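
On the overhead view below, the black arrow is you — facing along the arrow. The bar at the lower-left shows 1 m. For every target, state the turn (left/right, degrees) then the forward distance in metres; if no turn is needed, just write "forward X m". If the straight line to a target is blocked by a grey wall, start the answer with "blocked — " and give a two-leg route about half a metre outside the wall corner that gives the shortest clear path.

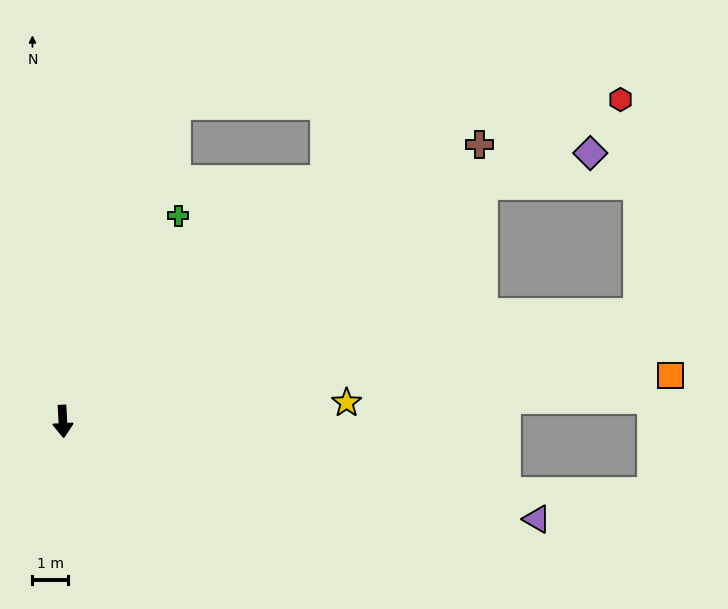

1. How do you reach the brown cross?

turn left 121°, forward 14.1 m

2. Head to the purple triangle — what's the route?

turn left 75°, forward 13.6 m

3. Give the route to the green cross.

turn left 148°, forward 6.6 m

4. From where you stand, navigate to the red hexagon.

turn left 117°, forward 18.1 m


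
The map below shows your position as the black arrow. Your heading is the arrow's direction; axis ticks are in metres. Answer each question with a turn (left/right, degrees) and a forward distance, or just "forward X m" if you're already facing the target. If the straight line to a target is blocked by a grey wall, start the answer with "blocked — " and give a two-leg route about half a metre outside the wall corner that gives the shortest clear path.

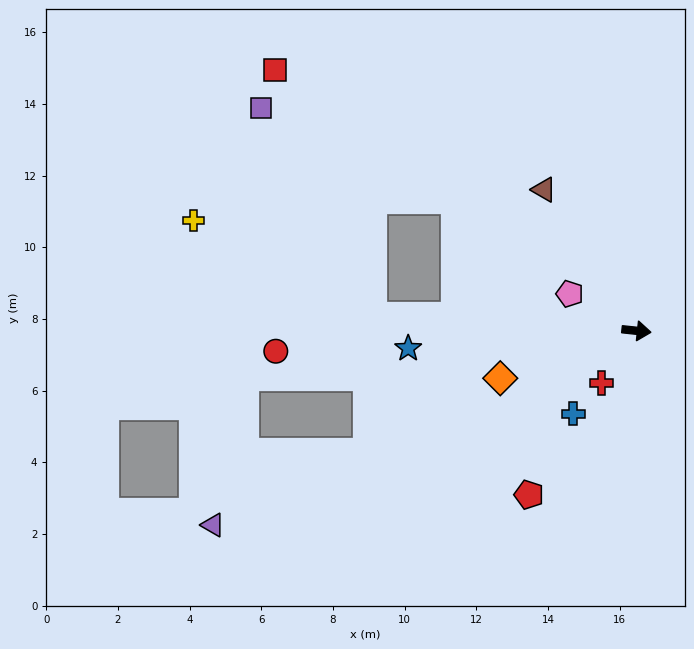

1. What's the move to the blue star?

turn right 170°, forward 6.4 m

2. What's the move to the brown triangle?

turn left 129°, forward 4.7 m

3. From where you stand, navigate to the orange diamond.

turn right 155°, forward 4.0 m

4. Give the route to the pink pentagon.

turn left 157°, forward 2.1 m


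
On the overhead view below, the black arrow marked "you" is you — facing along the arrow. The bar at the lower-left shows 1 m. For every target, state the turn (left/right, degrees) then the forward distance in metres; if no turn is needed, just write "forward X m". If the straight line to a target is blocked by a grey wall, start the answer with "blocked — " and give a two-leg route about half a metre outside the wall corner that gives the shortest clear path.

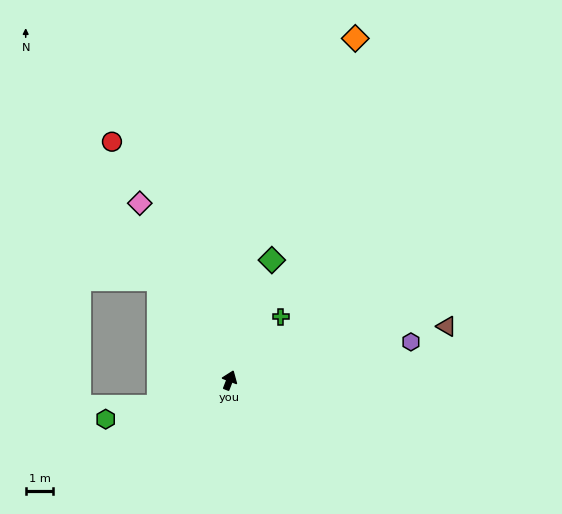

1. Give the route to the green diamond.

forward 4.6 m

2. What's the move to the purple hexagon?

turn right 57°, forward 6.7 m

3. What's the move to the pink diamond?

turn left 48°, forward 7.2 m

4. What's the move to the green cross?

turn right 18°, forward 3.0 m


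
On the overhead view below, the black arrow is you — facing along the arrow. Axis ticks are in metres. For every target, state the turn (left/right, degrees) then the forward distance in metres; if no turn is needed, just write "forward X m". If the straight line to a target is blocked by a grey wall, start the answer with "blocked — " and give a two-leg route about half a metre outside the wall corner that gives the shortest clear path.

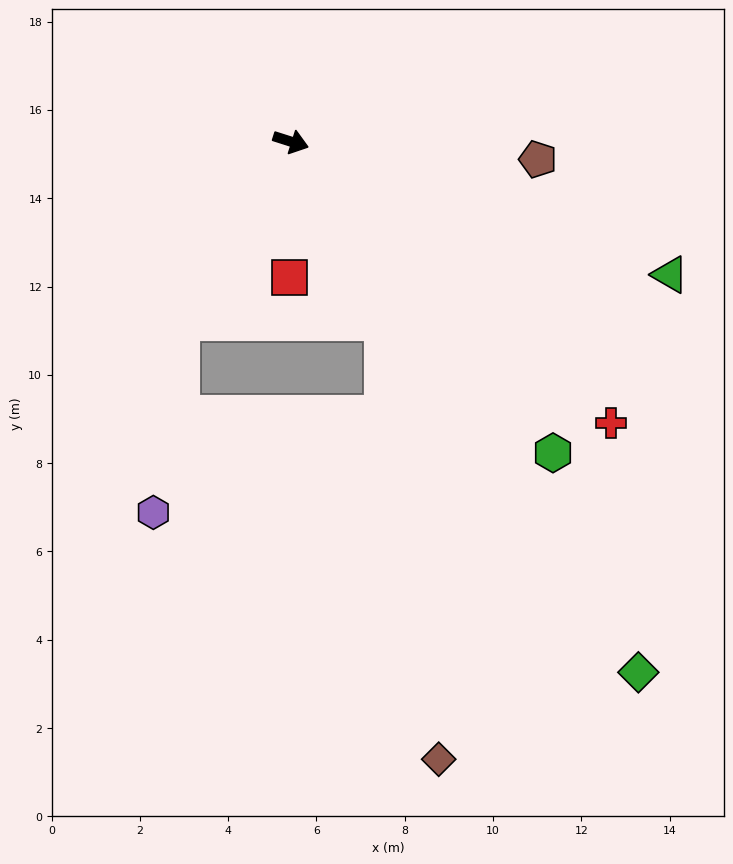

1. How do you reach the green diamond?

turn right 39°, forward 14.4 m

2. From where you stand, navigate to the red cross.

turn right 24°, forward 9.7 m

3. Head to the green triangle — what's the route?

forward 9.1 m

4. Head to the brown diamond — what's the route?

blocked — turn right 45°, forward 4.6 m, then turn right 20°, forward 10.0 m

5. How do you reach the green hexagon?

turn right 32°, forward 9.2 m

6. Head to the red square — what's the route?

turn right 73°, forward 3.1 m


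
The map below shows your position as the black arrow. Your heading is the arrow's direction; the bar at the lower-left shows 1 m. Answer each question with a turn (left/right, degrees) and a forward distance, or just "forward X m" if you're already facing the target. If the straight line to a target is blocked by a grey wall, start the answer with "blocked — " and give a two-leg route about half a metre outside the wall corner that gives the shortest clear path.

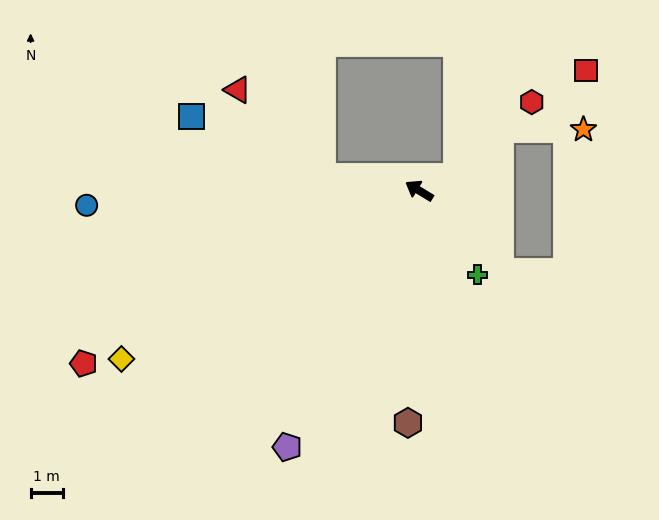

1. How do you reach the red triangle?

blocked — turn left 23°, forward 3.0 m, then turn right 37°, forward 3.7 m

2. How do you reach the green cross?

turn left 156°, forward 3.2 m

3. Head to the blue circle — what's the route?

turn left 34°, forward 10.3 m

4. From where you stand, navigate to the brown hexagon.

turn left 119°, forward 7.2 m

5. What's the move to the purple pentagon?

turn left 94°, forward 8.9 m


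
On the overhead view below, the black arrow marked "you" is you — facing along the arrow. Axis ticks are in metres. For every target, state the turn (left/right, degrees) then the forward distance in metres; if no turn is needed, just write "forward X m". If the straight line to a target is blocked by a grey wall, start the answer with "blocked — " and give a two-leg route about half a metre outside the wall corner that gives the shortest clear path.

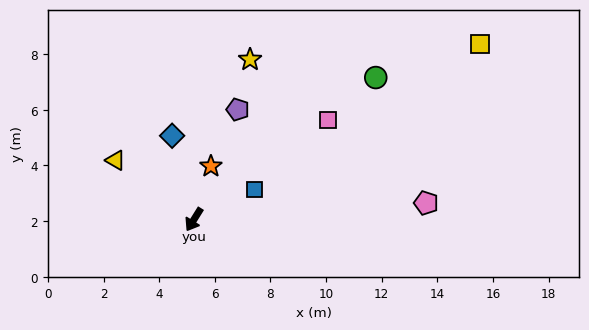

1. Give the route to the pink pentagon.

turn left 126°, forward 8.4 m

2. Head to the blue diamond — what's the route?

turn right 133°, forward 3.1 m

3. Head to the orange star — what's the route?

turn right 166°, forward 2.0 m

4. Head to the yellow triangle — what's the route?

turn right 95°, forward 3.5 m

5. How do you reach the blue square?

turn left 148°, forward 2.4 m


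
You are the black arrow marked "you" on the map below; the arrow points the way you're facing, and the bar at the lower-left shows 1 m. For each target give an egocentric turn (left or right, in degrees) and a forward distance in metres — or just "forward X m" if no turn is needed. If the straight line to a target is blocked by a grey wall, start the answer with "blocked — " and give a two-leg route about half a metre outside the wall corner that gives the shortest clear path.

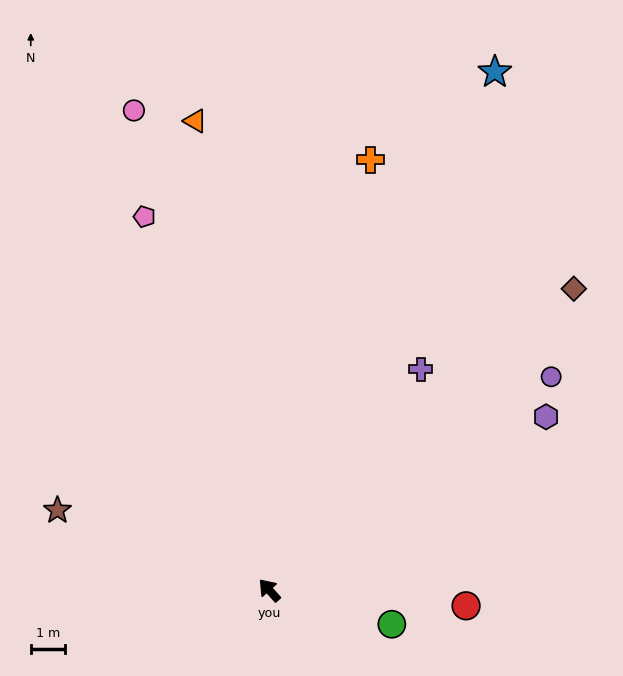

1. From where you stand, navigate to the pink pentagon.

turn right 23°, forward 11.4 m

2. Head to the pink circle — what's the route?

turn right 26°, forward 14.5 m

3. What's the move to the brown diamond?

turn right 87°, forward 12.4 m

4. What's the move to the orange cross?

turn right 55°, forward 12.8 m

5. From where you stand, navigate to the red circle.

turn right 136°, forward 5.7 m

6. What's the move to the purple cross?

turn right 76°, forward 7.8 m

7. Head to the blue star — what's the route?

turn right 65°, forward 16.4 m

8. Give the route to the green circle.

turn right 147°, forward 3.7 m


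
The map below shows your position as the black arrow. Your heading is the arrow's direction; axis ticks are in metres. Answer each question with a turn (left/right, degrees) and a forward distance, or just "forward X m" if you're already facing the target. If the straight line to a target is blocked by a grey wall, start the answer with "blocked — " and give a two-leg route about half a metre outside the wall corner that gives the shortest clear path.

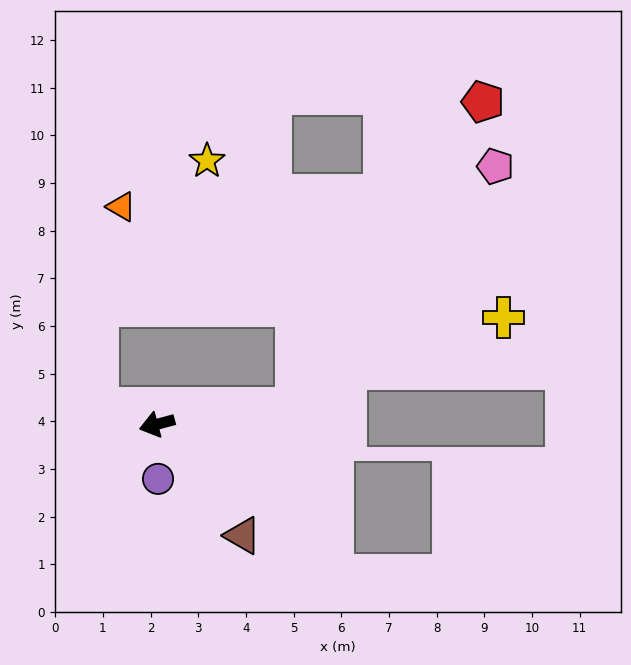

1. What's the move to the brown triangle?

turn left 113°, forward 2.9 m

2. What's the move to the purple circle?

turn left 76°, forward 1.1 m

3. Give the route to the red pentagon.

blocked — turn left 172°, forward 2.9 m, then turn left 51°, forward 7.5 m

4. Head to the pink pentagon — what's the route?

blocked — turn left 172°, forward 2.9 m, then turn left 43°, forward 6.6 m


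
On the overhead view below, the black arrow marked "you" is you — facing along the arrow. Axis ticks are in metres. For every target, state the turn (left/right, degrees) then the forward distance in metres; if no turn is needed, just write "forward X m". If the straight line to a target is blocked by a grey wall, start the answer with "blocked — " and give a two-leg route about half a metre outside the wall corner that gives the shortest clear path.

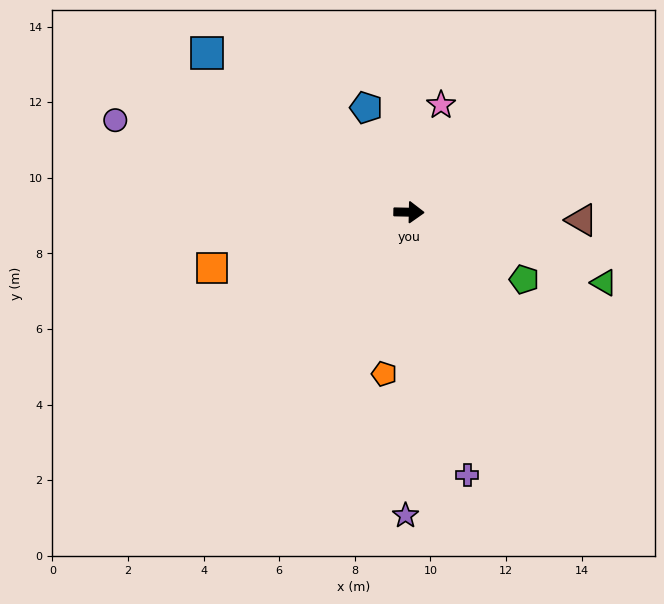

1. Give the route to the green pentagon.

turn right 29°, forward 3.5 m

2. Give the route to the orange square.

turn right 163°, forward 5.4 m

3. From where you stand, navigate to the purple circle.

turn left 164°, forward 8.1 m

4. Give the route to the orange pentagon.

turn right 98°, forward 4.3 m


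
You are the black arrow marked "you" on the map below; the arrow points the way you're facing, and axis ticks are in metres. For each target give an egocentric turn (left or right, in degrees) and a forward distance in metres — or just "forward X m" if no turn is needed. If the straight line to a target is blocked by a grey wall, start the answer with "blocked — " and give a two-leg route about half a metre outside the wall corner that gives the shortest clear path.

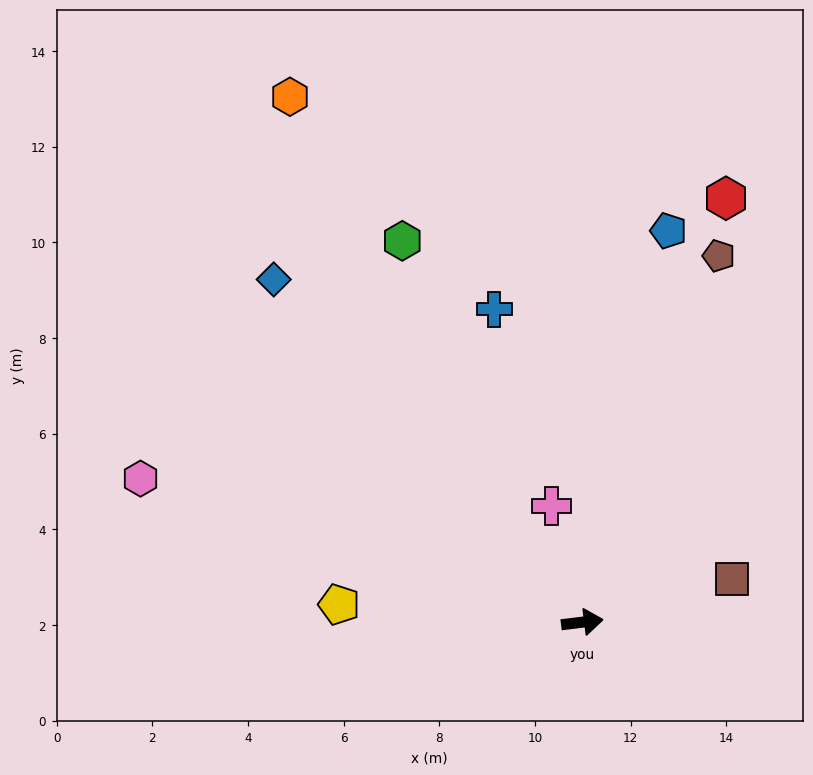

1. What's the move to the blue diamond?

turn left 125°, forward 9.6 m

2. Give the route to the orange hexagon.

turn left 112°, forward 12.6 m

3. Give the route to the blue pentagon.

turn left 71°, forward 8.4 m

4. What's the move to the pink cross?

turn left 98°, forward 2.5 m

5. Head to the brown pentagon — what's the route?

turn left 63°, forward 8.2 m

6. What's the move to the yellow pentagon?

turn left 169°, forward 5.1 m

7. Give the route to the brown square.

turn left 9°, forward 3.3 m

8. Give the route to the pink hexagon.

turn left 155°, forward 9.7 m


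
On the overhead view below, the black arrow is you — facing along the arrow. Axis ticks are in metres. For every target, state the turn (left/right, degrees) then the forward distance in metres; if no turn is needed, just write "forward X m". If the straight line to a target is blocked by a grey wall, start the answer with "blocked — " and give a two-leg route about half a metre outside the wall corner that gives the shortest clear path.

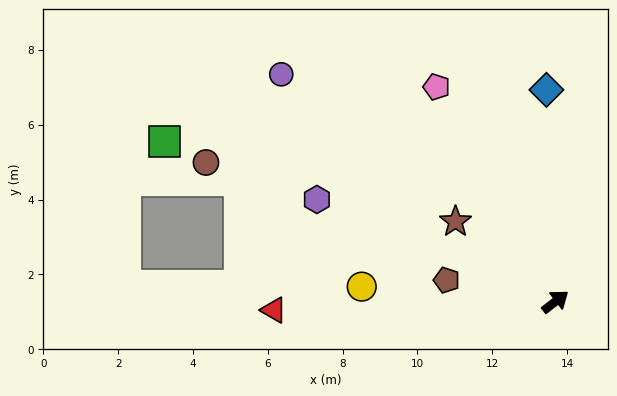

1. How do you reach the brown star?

turn left 104°, forward 3.4 m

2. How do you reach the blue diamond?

turn left 55°, forward 5.7 m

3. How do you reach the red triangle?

turn left 144°, forward 7.5 m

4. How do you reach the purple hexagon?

turn left 119°, forward 6.9 m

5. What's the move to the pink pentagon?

turn left 81°, forward 6.6 m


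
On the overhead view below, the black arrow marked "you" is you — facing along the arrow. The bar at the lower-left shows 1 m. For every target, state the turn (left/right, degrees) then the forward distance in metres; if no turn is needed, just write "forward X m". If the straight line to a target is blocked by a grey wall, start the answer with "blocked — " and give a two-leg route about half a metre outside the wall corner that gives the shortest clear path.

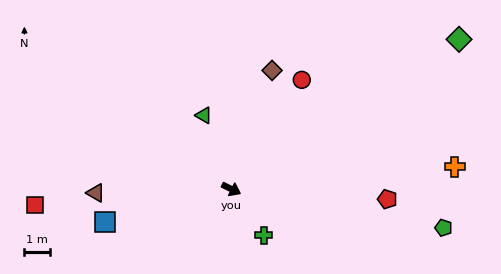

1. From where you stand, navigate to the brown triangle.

turn right 152°, forward 5.3 m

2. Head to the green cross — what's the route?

turn right 29°, forward 2.2 m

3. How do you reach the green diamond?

turn left 60°, forward 10.7 m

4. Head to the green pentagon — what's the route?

turn left 16°, forward 8.5 m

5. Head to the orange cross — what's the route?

turn left 32°, forward 8.8 m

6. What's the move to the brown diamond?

turn left 98°, forward 4.9 m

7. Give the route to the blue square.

turn right 139°, forward 5.1 m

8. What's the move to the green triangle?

turn left 137°, forward 3.1 m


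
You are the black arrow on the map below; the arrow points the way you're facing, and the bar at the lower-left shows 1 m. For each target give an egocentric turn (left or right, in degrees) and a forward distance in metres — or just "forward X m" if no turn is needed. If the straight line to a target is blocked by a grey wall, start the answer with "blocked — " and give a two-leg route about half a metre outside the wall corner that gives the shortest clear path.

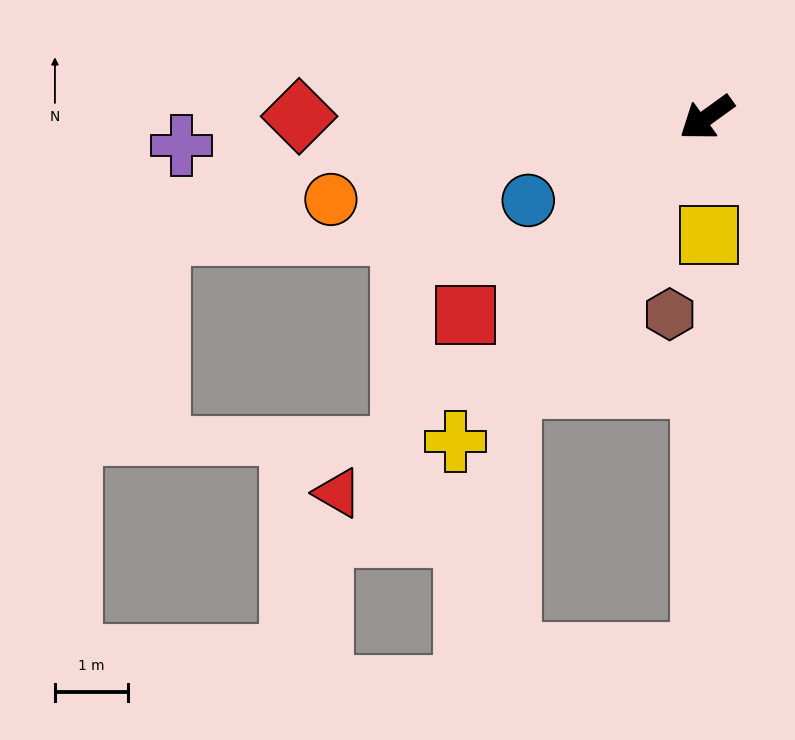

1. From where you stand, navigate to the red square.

turn left 3°, forward 4.3 m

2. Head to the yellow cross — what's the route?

turn left 16°, forward 5.6 m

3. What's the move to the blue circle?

turn right 11°, forward 2.7 m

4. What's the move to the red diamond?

turn right 36°, forward 5.6 m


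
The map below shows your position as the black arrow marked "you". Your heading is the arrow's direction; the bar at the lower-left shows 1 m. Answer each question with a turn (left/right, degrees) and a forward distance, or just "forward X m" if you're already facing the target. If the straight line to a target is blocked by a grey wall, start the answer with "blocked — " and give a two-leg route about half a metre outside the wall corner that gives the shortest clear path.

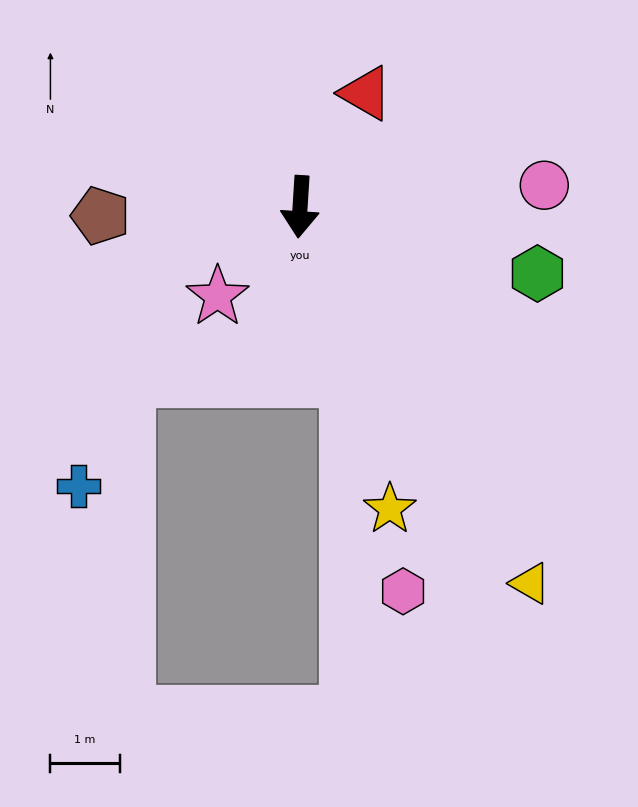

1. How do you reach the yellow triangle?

turn left 35°, forward 6.4 m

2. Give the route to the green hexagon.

turn left 78°, forward 3.6 m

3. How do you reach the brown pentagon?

turn right 84°, forward 2.9 m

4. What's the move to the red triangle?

turn left 154°, forward 1.9 m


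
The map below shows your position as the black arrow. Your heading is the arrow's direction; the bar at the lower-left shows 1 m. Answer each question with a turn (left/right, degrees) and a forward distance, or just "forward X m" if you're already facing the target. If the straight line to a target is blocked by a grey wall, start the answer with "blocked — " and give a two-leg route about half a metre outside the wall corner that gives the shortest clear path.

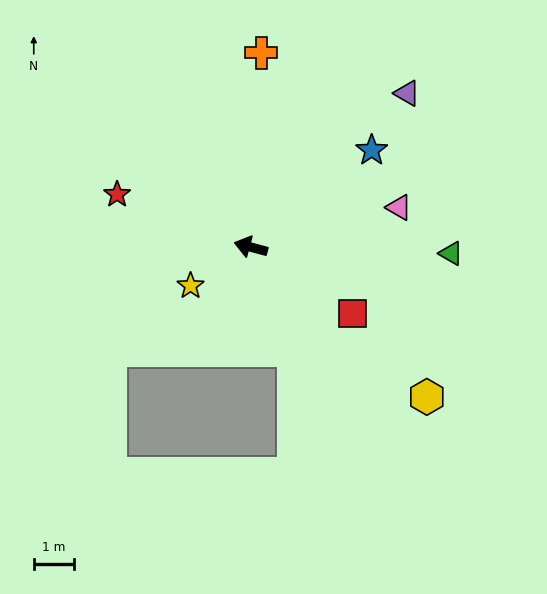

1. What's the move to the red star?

turn right 7°, forward 3.6 m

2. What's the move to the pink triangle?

turn right 150°, forward 3.8 m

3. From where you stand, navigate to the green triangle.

turn right 167°, forward 5.0 m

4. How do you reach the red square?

turn left 162°, forward 3.0 m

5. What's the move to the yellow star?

turn left 48°, forward 1.8 m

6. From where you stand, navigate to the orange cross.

turn right 78°, forward 4.9 m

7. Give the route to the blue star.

turn right 126°, forward 3.9 m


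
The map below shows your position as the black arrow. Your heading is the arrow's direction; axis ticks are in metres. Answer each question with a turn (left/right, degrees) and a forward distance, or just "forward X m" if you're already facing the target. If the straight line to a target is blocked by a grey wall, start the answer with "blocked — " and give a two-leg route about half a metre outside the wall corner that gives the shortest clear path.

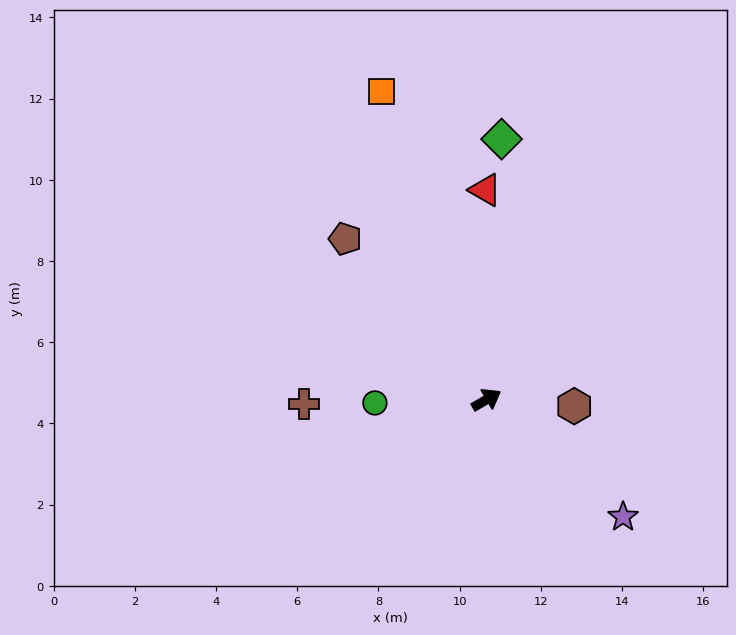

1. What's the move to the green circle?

turn left 151°, forward 2.8 m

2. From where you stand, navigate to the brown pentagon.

turn left 101°, forward 5.3 m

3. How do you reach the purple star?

turn right 71°, forward 4.4 m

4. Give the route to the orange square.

turn left 79°, forward 8.0 m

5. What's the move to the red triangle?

turn left 60°, forward 5.2 m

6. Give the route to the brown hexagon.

turn right 34°, forward 2.2 m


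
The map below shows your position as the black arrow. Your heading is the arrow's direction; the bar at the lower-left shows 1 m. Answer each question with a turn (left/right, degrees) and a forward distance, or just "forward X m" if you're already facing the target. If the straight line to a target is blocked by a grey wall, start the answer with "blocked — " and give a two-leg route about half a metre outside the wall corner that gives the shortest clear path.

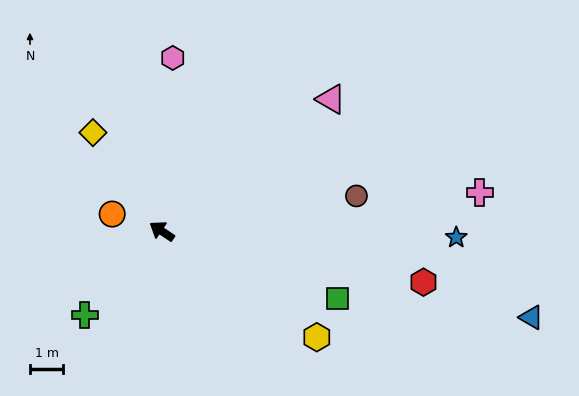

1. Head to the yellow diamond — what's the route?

turn right 21°, forward 3.6 m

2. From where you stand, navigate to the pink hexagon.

turn right 60°, forward 5.2 m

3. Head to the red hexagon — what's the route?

turn right 157°, forward 8.0 m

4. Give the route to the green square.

turn right 167°, forward 5.6 m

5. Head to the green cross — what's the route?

turn left 81°, forward 3.4 m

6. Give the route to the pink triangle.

turn right 108°, forward 6.4 m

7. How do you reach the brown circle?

turn right 136°, forward 5.9 m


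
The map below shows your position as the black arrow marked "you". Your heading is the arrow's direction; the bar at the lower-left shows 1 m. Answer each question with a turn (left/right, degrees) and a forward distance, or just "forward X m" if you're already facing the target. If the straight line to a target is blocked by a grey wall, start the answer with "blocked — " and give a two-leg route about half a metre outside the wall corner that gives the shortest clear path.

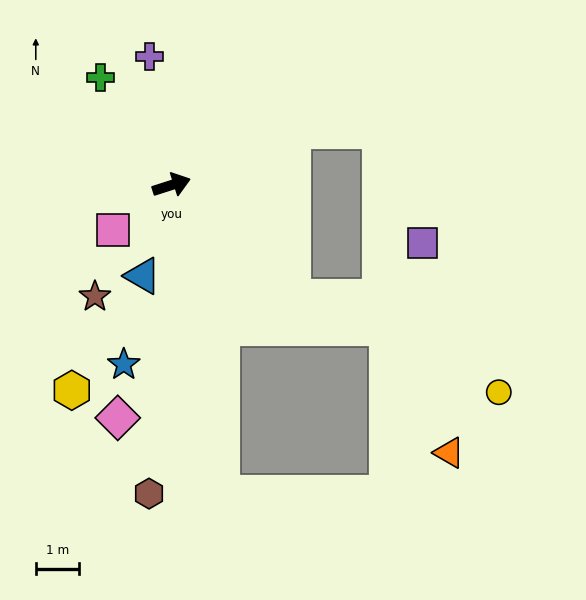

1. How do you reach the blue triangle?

turn right 125°, forward 2.2 m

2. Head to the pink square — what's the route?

turn right 160°, forward 1.7 m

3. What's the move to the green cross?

turn left 106°, forward 2.9 m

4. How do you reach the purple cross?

turn left 82°, forward 3.0 m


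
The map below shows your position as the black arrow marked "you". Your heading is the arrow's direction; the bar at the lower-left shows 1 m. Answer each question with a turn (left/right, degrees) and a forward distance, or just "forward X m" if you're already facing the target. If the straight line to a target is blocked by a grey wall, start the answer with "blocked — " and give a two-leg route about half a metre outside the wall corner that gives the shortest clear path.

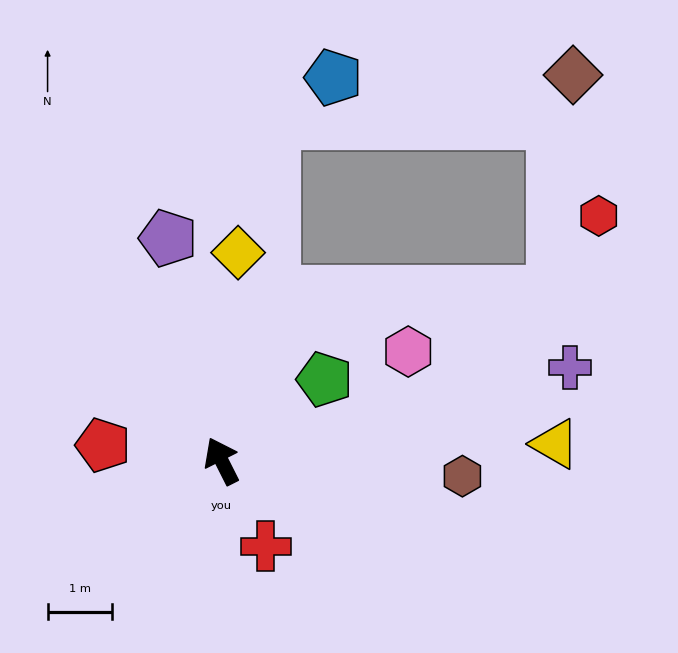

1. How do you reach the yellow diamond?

turn right 31°, forward 3.3 m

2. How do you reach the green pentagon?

turn right 78°, forward 2.1 m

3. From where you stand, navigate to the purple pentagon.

turn right 13°, forward 3.6 m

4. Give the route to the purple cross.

turn right 102°, forward 5.6 m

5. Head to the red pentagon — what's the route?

turn left 56°, forward 1.9 m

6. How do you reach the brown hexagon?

turn right 120°, forward 3.8 m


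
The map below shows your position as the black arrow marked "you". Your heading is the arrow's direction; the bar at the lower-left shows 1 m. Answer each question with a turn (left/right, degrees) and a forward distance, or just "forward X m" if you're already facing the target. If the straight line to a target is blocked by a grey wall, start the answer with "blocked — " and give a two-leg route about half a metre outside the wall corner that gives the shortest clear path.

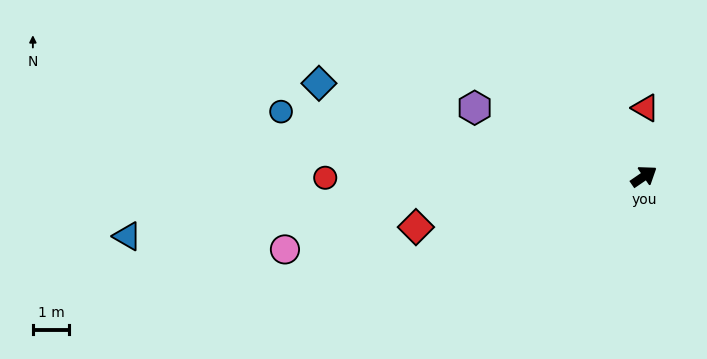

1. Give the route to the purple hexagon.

turn left 124°, forward 5.0 m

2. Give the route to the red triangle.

turn left 54°, forward 1.9 m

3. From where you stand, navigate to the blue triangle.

turn left 152°, forward 14.3 m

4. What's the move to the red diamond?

turn left 158°, forward 6.4 m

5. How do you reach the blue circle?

turn left 135°, forward 10.2 m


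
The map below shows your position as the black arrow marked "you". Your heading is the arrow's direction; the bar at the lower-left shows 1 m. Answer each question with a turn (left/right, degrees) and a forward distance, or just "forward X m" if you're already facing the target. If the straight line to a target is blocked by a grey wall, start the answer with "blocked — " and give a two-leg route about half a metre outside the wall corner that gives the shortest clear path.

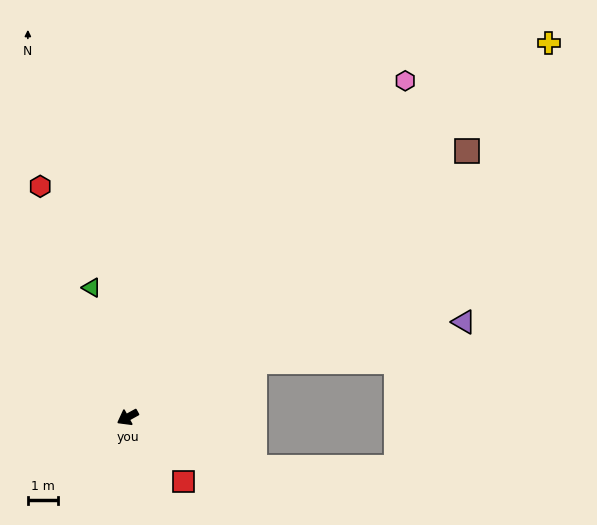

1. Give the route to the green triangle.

turn right 103°, forward 4.5 m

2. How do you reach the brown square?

turn right 171°, forward 14.4 m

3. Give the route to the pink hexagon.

turn right 158°, forward 14.6 m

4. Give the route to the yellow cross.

turn right 167°, forward 18.8 m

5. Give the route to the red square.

turn left 102°, forward 2.8 m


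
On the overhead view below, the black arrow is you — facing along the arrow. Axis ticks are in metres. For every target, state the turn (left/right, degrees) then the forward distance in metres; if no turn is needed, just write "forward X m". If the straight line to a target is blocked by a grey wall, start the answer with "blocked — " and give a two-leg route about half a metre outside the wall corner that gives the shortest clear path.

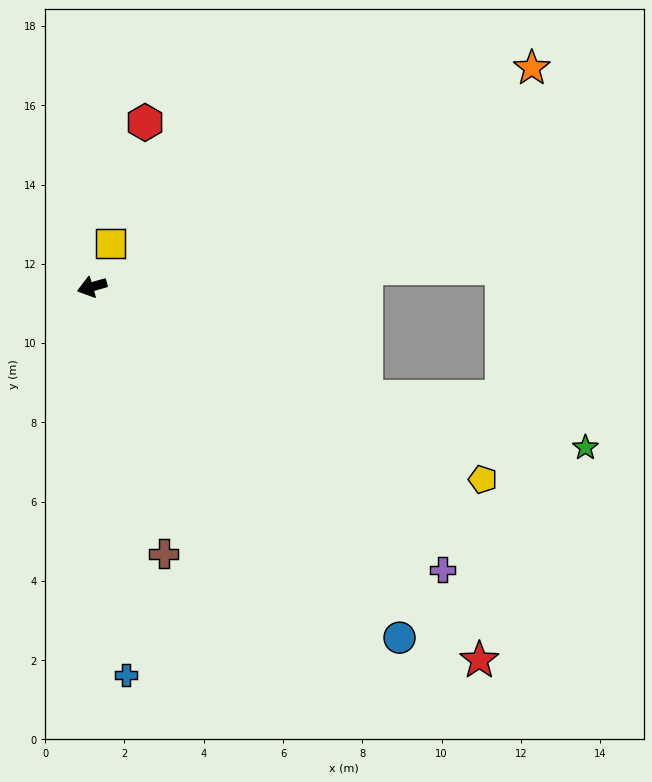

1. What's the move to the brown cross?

turn left 89°, forward 7.0 m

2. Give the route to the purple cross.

turn left 125°, forward 11.4 m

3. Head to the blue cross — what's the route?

turn left 79°, forward 9.8 m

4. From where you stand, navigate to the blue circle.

turn left 115°, forward 11.8 m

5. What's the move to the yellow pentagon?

turn left 138°, forward 11.0 m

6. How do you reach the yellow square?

turn right 129°, forward 1.2 m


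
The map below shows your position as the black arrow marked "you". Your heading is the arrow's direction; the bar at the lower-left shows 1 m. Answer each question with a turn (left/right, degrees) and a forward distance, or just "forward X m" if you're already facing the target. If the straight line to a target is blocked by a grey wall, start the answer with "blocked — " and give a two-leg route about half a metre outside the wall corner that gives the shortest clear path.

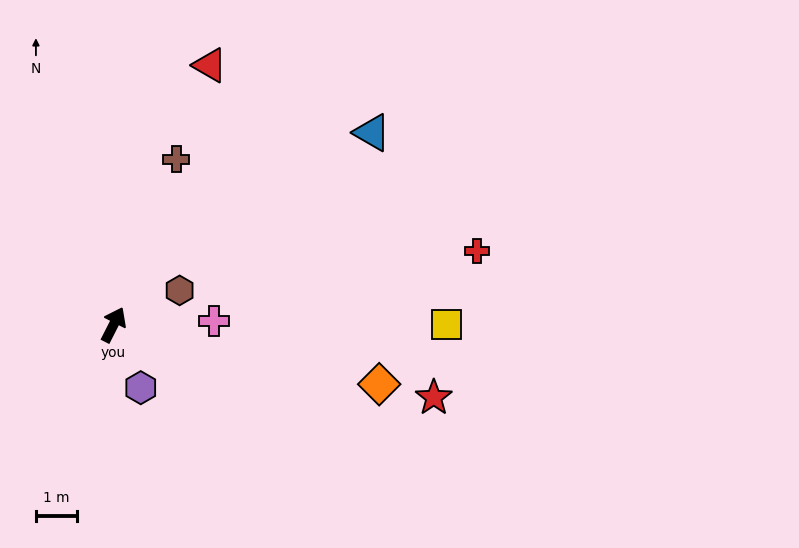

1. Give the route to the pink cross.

turn right 61°, forward 2.4 m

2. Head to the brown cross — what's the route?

turn left 6°, forward 4.3 m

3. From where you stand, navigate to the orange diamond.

turn right 76°, forward 6.6 m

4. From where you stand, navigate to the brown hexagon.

turn right 36°, forward 1.8 m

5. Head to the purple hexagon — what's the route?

turn right 130°, forward 1.7 m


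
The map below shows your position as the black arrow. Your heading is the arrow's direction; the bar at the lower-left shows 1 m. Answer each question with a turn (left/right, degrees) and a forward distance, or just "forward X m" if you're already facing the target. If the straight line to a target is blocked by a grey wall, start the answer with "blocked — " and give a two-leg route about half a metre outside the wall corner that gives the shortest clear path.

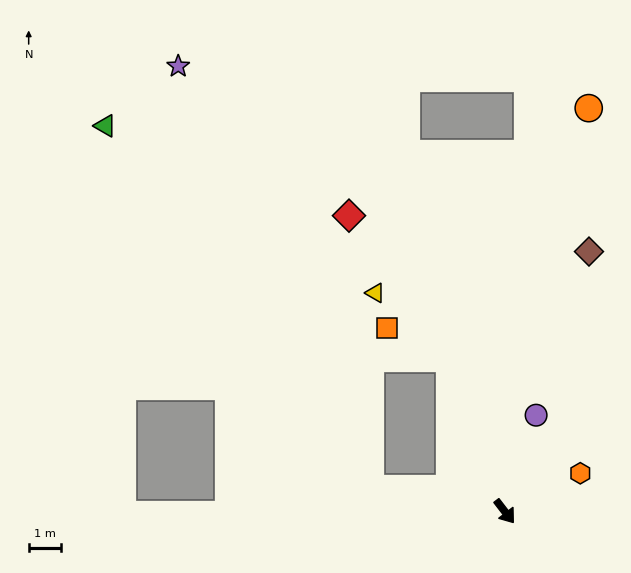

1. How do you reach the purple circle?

turn left 124°, forward 3.1 m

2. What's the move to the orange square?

blocked — turn left 162°, forward 5.0 m, then turn left 45°, forward 2.1 m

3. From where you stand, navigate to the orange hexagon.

turn left 79°, forward 2.6 m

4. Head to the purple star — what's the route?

blocked — turn right 137°, forward 4.2 m, then turn right 56°, forward 14.2 m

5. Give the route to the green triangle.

blocked — turn right 137°, forward 4.2 m, then turn right 44°, forward 13.8 m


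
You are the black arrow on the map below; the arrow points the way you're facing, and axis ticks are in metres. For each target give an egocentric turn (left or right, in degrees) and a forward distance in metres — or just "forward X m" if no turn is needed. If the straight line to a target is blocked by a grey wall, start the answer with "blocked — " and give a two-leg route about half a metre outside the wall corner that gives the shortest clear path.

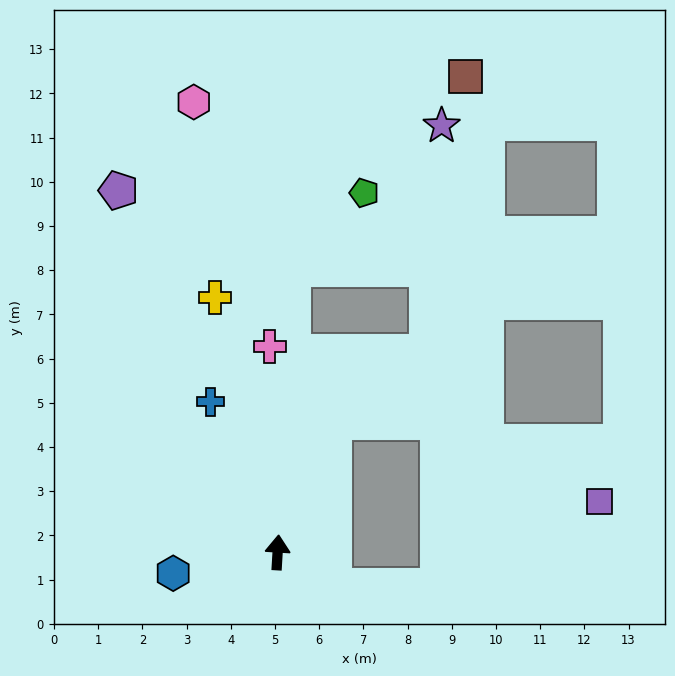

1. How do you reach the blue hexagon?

turn left 105°, forward 2.4 m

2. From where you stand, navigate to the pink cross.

turn left 6°, forward 4.7 m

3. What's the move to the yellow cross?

turn left 17°, forward 5.9 m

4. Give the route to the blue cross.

turn left 27°, forward 3.7 m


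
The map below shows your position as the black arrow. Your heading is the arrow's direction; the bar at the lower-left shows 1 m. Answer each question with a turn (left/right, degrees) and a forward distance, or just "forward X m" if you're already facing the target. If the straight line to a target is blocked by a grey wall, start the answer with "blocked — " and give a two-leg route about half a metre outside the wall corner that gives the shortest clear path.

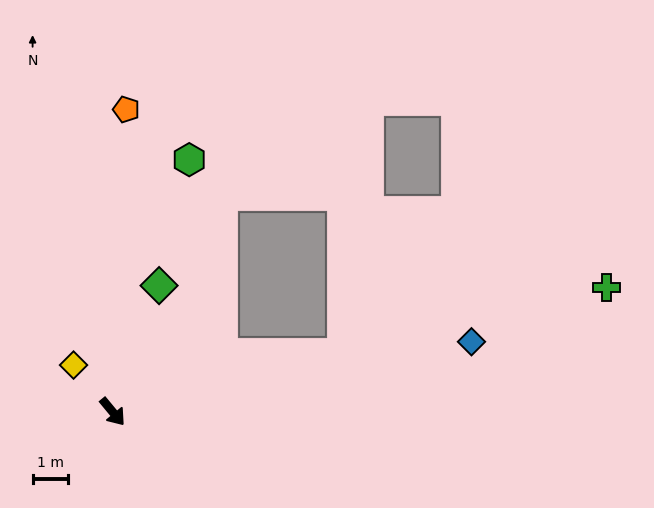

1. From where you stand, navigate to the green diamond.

turn left 120°, forward 3.8 m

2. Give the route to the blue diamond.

turn left 61°, forward 10.3 m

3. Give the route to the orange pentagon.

turn left 138°, forward 8.5 m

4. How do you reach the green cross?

turn left 65°, forward 14.3 m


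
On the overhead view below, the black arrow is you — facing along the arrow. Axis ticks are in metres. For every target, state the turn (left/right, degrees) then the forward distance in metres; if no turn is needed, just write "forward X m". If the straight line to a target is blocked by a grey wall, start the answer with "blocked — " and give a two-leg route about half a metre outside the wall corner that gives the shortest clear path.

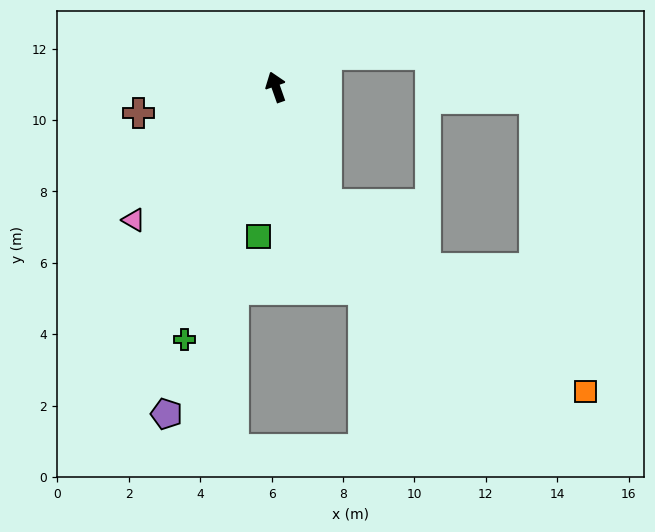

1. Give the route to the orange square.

blocked — turn right 176°, forward 3.6 m, then turn left 31°, forward 8.9 m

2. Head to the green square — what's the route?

turn left 154°, forward 4.2 m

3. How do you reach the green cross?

turn left 141°, forward 7.5 m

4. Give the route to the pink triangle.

turn left 114°, forward 5.5 m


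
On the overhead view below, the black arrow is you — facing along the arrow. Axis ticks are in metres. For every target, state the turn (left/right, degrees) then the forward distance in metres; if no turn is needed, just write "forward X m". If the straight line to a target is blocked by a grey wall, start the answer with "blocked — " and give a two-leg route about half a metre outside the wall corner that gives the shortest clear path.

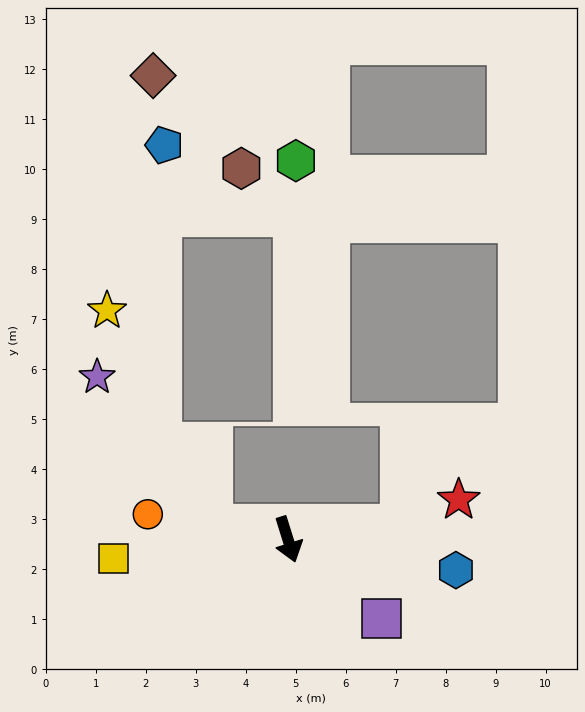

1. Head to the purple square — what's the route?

turn left 33°, forward 2.5 m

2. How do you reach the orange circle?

turn right 118°, forward 2.8 m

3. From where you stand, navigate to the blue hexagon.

turn left 62°, forward 3.4 m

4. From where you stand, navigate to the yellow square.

turn right 101°, forward 3.5 m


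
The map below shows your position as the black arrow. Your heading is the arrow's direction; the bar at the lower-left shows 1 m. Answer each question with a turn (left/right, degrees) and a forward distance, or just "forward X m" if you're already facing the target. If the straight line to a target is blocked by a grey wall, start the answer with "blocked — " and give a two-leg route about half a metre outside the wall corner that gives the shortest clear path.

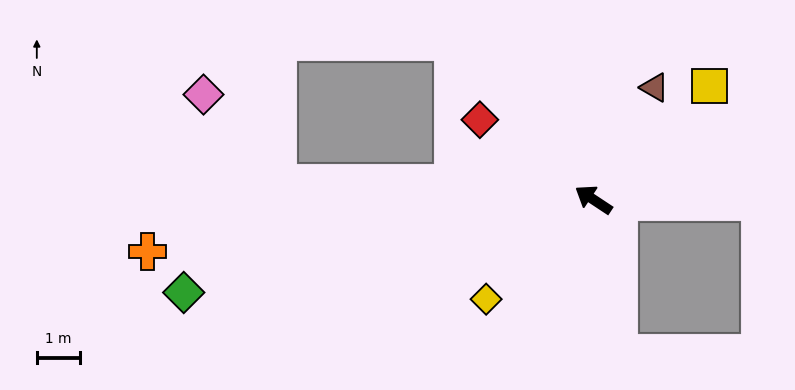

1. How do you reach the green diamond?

turn left 46°, forward 9.7 m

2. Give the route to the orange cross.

turn left 40°, forward 10.4 m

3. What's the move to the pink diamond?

blocked — turn left 30°, forward 7.3 m, then turn right 46°, forward 2.7 m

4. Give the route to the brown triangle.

turn right 85°, forward 3.0 m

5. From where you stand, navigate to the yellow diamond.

turn left 76°, forward 3.4 m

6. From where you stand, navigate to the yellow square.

turn right 102°, forward 3.8 m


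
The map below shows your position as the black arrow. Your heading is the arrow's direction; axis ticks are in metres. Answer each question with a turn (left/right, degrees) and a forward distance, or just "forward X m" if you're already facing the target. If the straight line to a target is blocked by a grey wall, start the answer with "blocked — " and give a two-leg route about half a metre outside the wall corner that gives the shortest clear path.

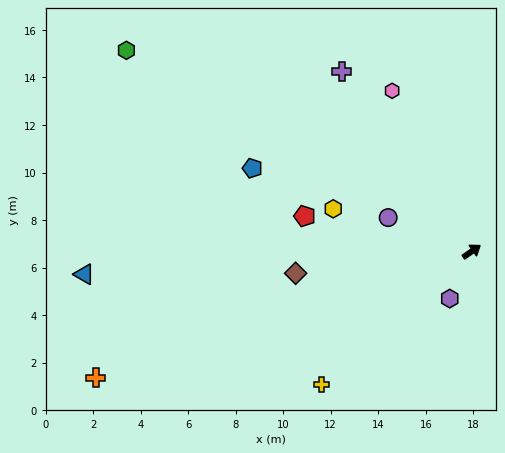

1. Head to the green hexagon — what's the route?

turn left 115°, forward 16.8 m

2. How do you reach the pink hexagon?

turn left 81°, forward 7.5 m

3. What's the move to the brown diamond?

turn left 152°, forward 7.5 m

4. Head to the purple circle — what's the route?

turn left 123°, forward 3.8 m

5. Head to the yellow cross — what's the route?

turn right 173°, forward 8.4 m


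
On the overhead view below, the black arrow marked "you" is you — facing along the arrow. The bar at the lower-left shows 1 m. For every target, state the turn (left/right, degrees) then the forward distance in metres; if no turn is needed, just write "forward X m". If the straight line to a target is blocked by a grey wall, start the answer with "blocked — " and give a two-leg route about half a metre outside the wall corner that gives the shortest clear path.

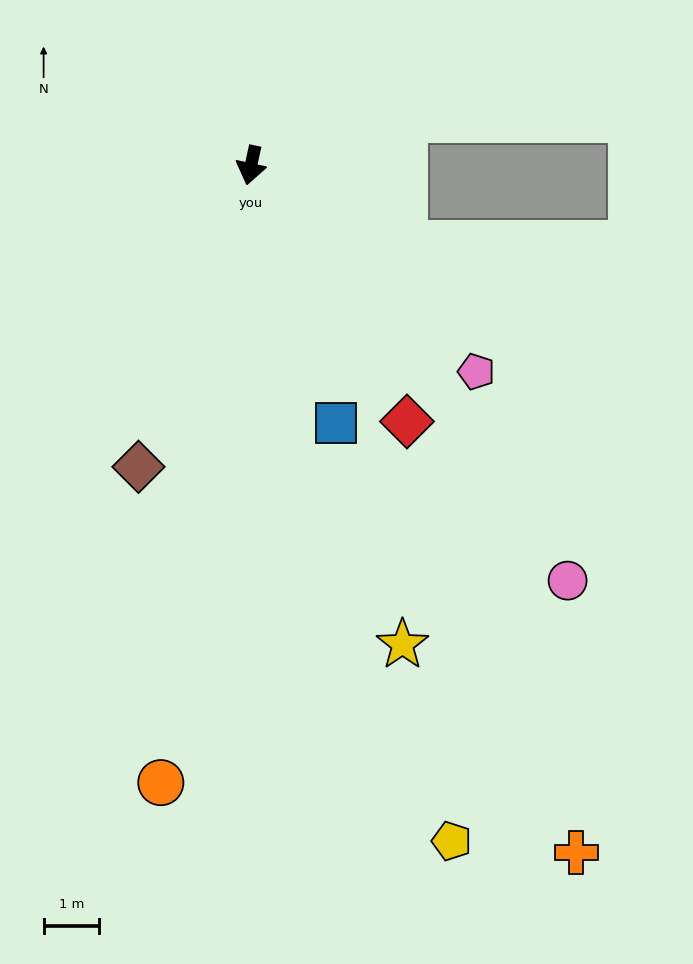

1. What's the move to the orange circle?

turn left 4°, forward 11.3 m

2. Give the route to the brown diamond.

turn right 8°, forward 5.8 m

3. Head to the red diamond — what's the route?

turn left 43°, forward 5.4 m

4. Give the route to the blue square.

turn left 30°, forward 4.9 m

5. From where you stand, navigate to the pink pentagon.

turn left 60°, forward 5.5 m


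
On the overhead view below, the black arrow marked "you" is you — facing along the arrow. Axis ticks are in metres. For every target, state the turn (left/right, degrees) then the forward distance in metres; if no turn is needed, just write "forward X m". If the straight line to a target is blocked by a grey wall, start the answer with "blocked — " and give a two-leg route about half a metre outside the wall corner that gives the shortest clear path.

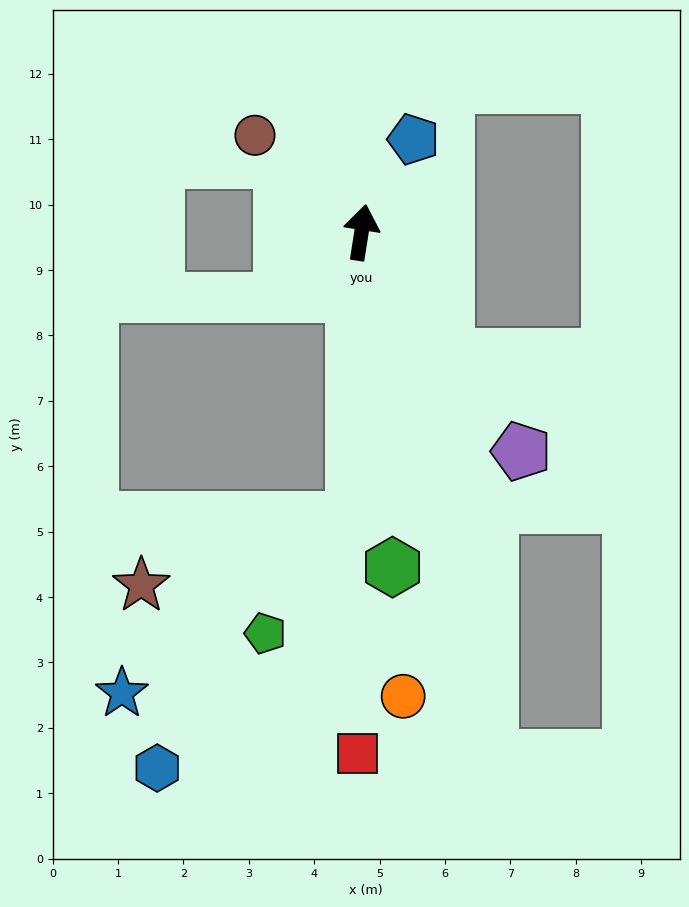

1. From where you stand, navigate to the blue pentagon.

turn right 20°, forward 1.6 m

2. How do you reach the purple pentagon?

turn right 135°, forward 4.1 m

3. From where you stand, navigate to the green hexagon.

turn right 166°, forward 5.1 m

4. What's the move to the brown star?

blocked — turn right 173°, forward 4.4 m, then turn right 71°, forward 3.4 m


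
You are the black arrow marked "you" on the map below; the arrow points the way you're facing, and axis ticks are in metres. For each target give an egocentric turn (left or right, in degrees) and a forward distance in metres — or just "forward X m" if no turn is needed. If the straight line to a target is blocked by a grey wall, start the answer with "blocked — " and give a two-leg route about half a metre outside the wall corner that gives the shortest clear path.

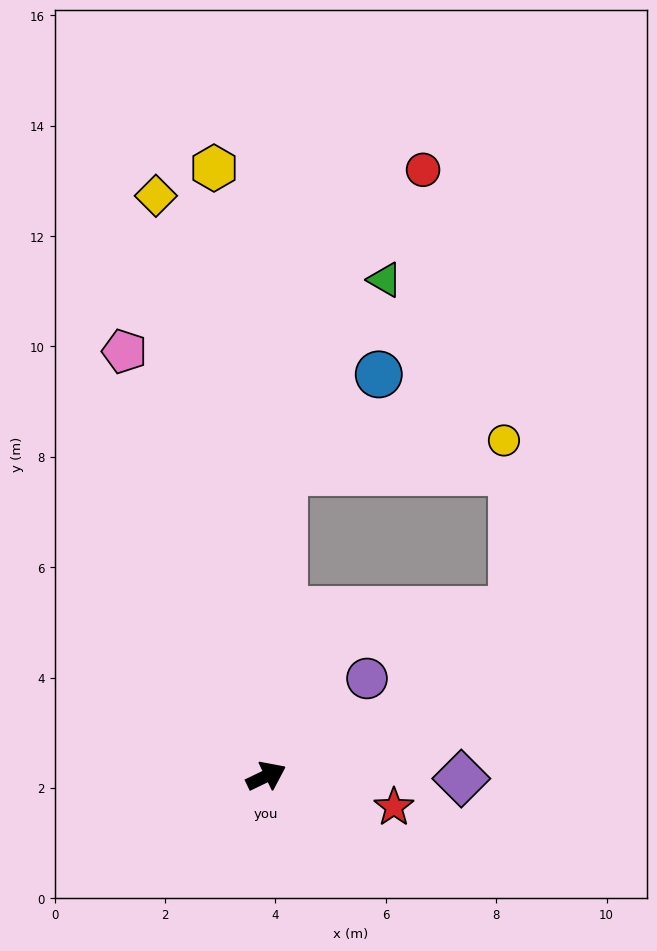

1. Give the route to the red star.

turn right 39°, forward 2.4 m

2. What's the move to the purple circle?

turn left 18°, forward 2.5 m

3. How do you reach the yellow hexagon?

turn left 69°, forward 11.1 m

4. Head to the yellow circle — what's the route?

blocked — turn left 61°, forward 5.5 m, then turn right 78°, forward 4.0 m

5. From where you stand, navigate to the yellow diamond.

turn left 75°, forward 10.7 m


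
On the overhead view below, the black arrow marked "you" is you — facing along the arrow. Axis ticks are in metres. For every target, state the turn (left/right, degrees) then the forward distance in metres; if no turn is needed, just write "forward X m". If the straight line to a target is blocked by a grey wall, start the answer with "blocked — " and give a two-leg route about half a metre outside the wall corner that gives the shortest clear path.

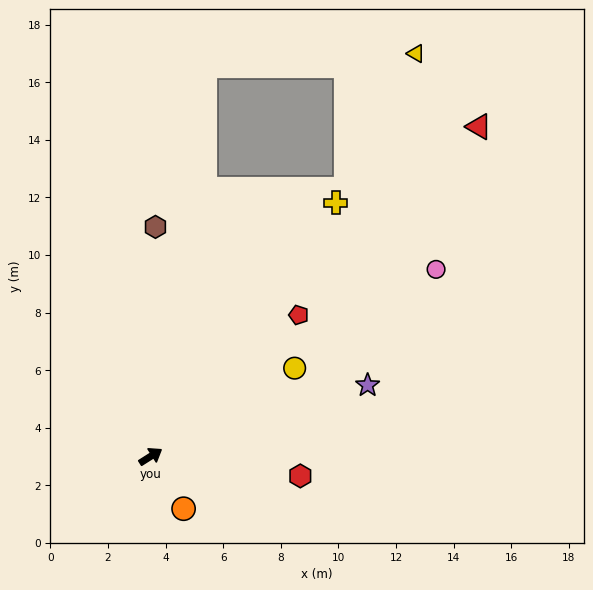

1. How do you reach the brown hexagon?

turn left 56°, forward 8.0 m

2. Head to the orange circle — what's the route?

turn right 90°, forward 2.1 m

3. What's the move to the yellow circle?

forward 5.9 m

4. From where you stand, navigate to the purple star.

turn right 14°, forward 7.9 m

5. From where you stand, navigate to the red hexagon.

turn right 40°, forward 5.2 m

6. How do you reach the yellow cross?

turn left 22°, forward 10.9 m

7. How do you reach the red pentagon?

turn left 11°, forward 7.1 m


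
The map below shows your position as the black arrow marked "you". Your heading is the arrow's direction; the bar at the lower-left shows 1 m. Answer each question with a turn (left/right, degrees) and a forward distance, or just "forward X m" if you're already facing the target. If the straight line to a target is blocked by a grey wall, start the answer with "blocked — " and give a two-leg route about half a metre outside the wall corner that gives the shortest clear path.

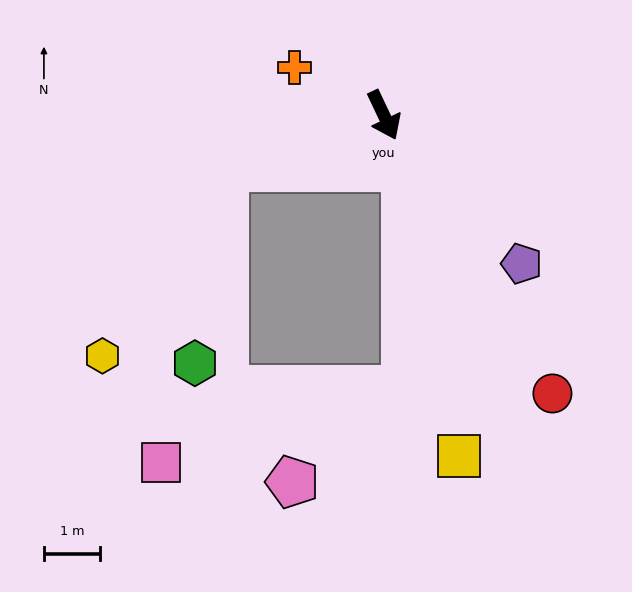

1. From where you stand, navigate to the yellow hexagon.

blocked — turn right 97°, forward 3.0 m, then turn left 39°, forward 4.0 m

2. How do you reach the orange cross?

turn right 144°, forward 1.8 m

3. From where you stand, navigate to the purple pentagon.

turn left 17°, forward 3.6 m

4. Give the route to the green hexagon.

blocked — turn right 97°, forward 3.0 m, then turn left 63°, forward 3.5 m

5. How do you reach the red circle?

turn left 6°, forward 5.8 m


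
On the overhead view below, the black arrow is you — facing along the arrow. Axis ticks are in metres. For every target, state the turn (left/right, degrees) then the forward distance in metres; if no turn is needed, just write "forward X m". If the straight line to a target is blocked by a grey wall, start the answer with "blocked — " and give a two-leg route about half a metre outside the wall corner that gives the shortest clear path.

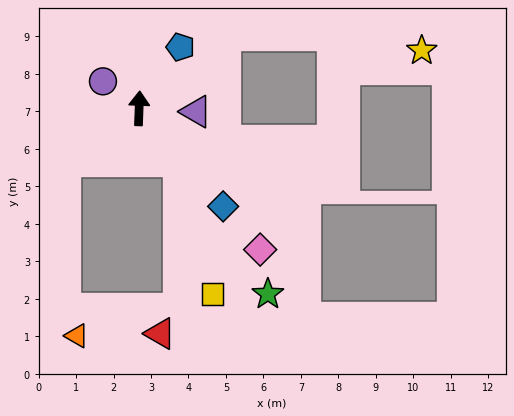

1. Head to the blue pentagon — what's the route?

turn right 32°, forward 2.0 m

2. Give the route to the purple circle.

turn left 55°, forward 1.2 m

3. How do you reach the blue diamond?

turn right 137°, forward 3.4 m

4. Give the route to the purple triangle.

turn right 91°, forward 1.5 m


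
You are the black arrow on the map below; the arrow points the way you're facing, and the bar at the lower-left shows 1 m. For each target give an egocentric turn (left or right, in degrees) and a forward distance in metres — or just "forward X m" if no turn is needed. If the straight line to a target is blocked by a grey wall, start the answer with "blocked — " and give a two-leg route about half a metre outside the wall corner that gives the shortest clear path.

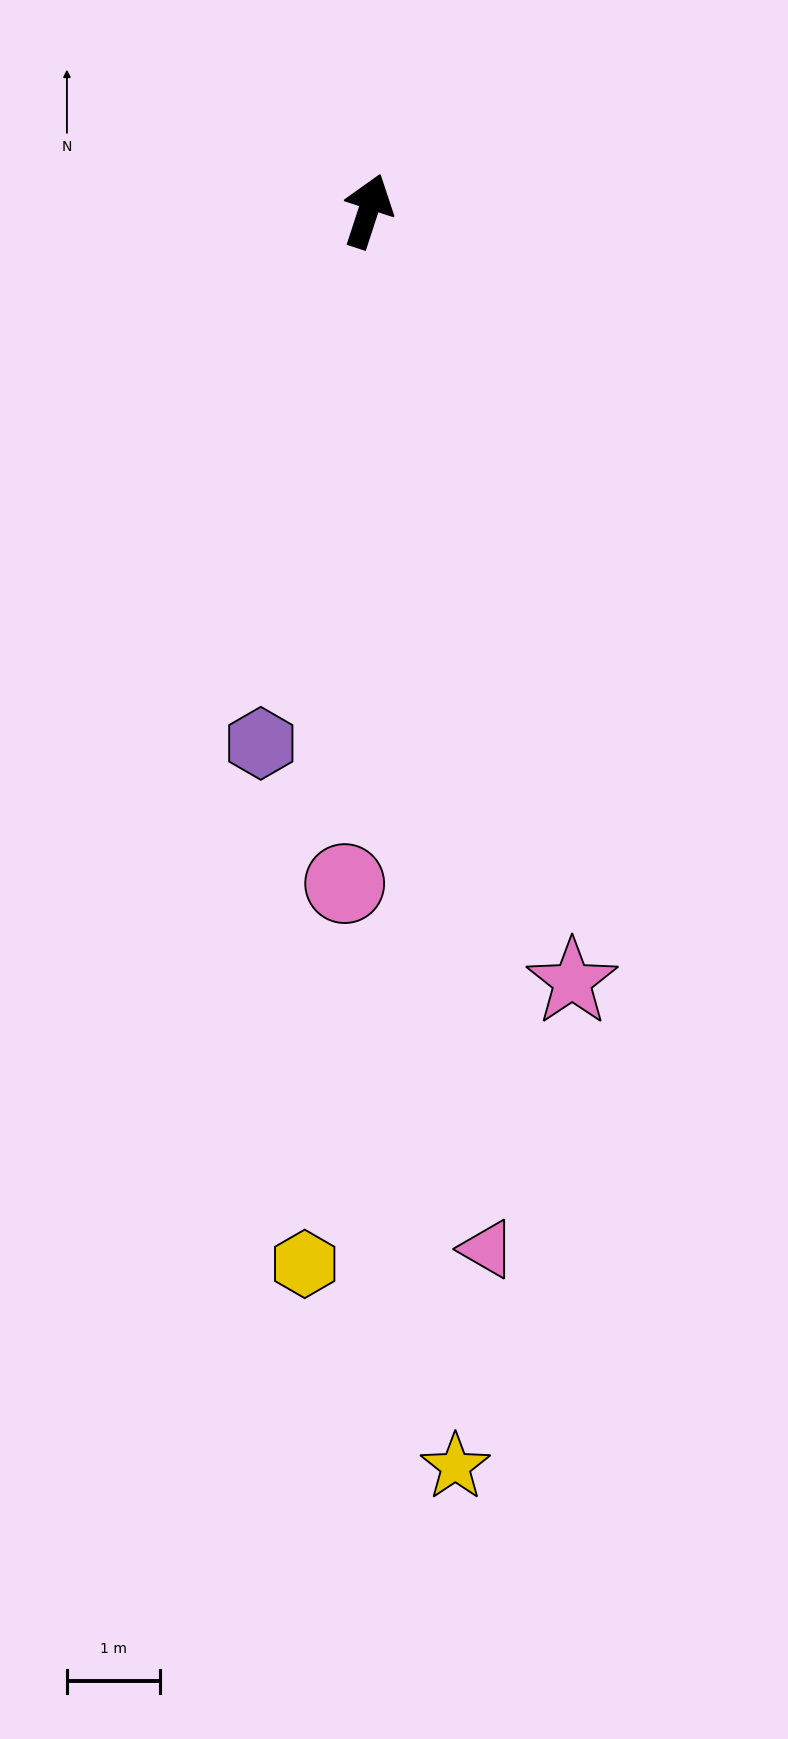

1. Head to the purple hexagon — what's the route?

turn right 173°, forward 5.8 m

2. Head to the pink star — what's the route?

turn right 147°, forward 8.6 m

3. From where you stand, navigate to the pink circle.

turn right 164°, forward 7.2 m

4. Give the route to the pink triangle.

turn right 155°, forward 11.2 m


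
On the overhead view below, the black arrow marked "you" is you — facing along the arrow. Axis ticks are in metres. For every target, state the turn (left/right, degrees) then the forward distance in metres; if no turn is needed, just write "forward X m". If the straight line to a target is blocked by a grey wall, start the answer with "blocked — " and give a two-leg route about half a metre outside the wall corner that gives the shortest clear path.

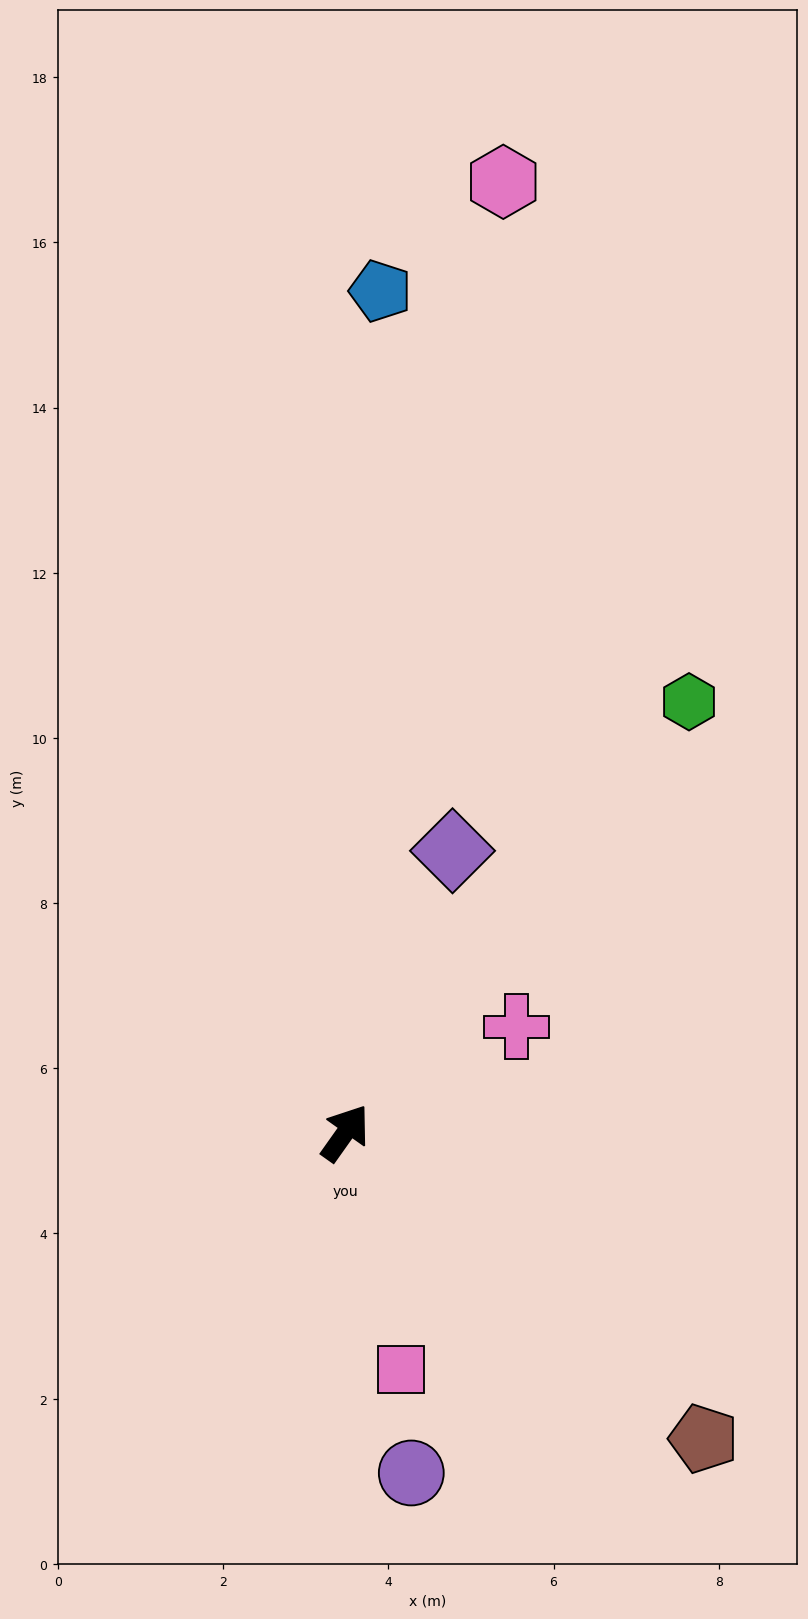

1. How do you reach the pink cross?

turn right 23°, forward 2.4 m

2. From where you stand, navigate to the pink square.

turn right 131°, forward 2.9 m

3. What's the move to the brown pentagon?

turn right 95°, forward 5.7 m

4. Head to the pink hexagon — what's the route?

turn left 26°, forward 11.7 m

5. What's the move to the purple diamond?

turn left 14°, forward 3.7 m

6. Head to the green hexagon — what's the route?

turn right 3°, forward 6.7 m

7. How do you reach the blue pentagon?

turn left 33°, forward 10.2 m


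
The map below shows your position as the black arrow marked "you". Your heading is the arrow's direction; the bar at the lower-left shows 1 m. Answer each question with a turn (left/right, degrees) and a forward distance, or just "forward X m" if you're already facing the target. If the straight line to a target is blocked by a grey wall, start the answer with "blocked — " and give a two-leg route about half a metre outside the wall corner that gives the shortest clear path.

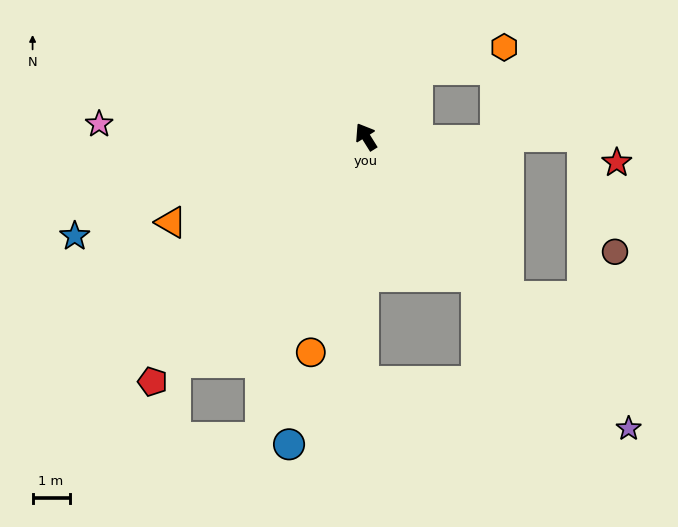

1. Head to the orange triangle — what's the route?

turn left 82°, forward 5.8 m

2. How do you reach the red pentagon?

turn left 107°, forward 8.8 m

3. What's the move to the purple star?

turn right 170°, forward 10.6 m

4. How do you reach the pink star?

turn left 55°, forward 7.2 m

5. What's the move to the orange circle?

turn left 134°, forward 6.0 m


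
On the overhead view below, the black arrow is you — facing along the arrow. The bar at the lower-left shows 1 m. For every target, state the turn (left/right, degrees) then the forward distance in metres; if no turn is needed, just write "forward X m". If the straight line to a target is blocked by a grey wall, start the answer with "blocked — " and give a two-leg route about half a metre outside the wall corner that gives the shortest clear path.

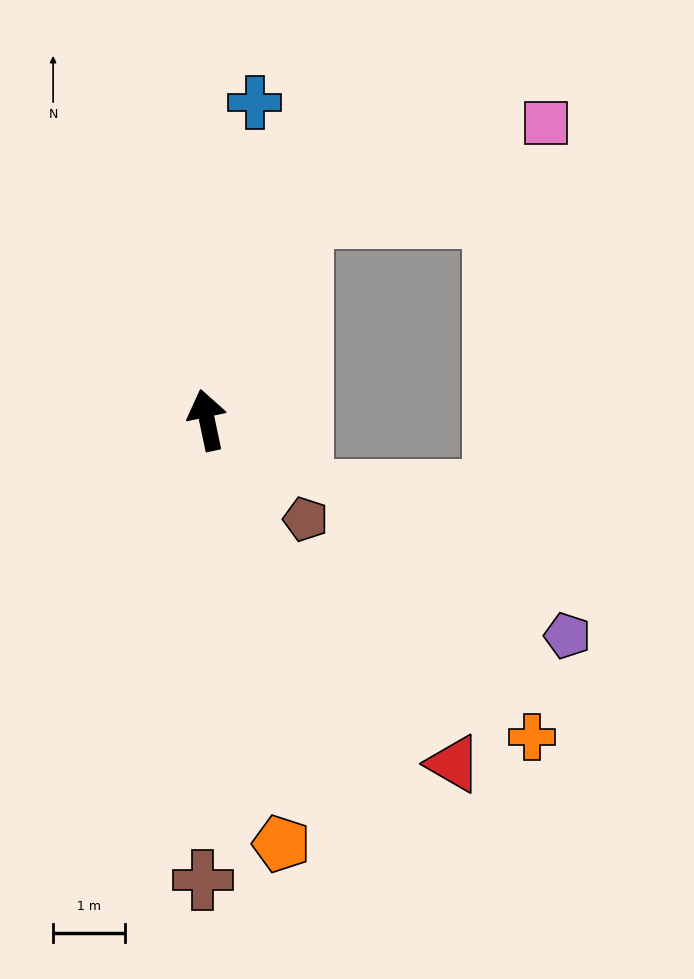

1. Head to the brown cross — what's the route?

turn left 168°, forward 6.4 m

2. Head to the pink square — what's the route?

blocked — turn right 37°, forward 3.1 m, then turn right 44°, forward 3.6 m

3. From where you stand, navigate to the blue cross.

turn right 20°, forward 4.5 m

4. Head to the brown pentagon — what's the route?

turn right 147°, forward 1.9 m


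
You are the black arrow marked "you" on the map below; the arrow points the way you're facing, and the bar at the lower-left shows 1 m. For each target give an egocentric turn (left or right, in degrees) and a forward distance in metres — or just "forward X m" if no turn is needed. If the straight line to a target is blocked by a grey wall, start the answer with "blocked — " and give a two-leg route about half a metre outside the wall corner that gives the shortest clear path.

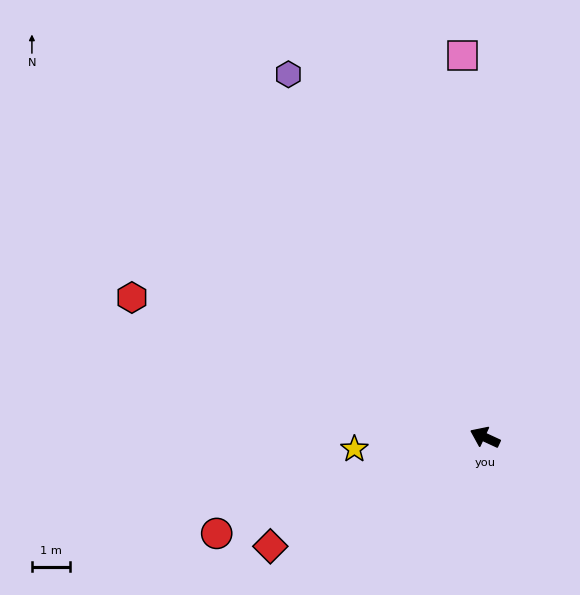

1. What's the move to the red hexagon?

turn left 3°, forward 10.0 m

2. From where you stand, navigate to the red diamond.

turn left 52°, forward 6.3 m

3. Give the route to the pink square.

turn right 62°, forward 10.0 m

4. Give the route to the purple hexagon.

turn right 37°, forward 10.8 m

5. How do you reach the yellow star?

turn left 30°, forward 3.4 m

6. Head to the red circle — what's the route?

turn left 45°, forward 7.5 m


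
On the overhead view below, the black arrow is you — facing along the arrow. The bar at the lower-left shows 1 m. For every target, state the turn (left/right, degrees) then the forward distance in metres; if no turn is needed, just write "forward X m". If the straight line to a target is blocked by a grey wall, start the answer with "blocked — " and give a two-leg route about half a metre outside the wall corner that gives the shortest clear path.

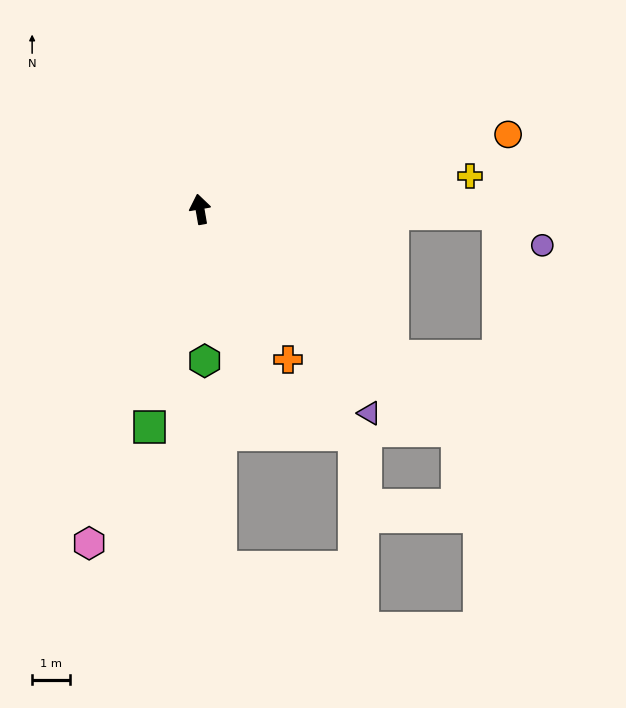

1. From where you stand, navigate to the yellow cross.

turn right 93°, forward 7.1 m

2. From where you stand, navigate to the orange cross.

turn right 160°, forward 4.6 m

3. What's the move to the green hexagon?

turn left 172°, forward 4.0 m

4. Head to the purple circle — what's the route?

blocked — turn right 101°, forward 7.8 m, then turn right 35°, forward 1.4 m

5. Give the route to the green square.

turn left 157°, forward 5.8 m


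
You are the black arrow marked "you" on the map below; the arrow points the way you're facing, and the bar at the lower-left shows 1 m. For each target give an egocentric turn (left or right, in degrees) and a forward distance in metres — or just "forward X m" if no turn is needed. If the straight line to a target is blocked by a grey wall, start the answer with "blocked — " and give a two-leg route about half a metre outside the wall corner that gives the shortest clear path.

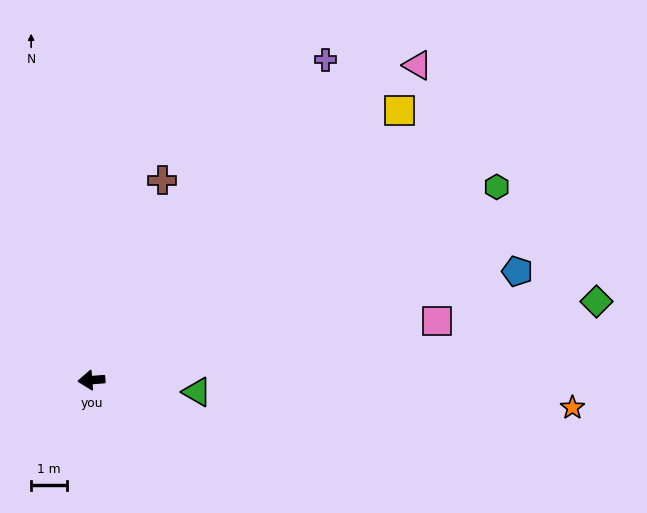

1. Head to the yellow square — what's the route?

turn right 143°, forward 11.5 m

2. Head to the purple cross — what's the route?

turn right 131°, forward 11.2 m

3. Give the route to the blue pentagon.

turn right 170°, forward 12.4 m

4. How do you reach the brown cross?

turn right 114°, forward 6.0 m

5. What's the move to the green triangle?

turn left 169°, forward 3.0 m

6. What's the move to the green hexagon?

turn right 159°, forward 12.6 m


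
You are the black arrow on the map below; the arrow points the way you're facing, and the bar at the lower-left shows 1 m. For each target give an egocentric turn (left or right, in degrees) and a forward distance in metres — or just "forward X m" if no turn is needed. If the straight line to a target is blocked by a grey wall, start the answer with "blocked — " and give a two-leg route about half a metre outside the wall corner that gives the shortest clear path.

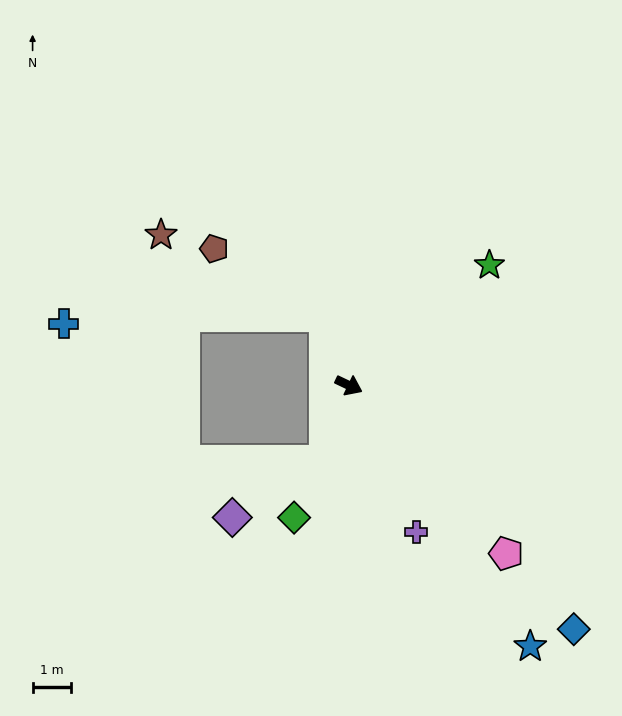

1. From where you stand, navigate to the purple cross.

turn right 40°, forward 4.2 m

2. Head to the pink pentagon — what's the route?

turn right 22°, forward 6.1 m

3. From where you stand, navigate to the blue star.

turn right 30°, forward 8.4 m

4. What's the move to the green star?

turn left 66°, forward 4.9 m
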